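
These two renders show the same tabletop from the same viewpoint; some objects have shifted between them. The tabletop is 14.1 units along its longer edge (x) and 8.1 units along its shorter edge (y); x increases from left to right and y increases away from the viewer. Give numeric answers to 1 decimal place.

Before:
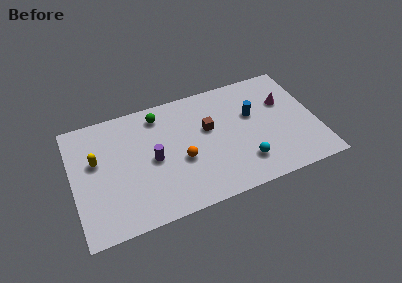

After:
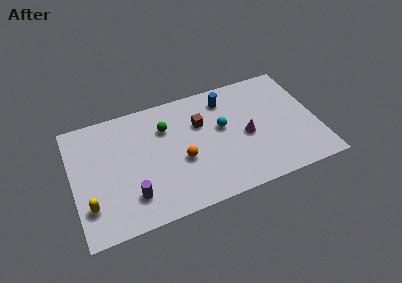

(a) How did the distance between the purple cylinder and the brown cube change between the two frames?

+2.1

The distance was about 3.4 in the first image and 5.5 in the second, so they moved 2.1 units further apart.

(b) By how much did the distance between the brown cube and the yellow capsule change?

+1.0

The distance was about 6.5 in the first image and 7.5 in the second, so they moved 1.0 units further apart.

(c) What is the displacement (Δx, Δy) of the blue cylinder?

(-1.4, 1.6)

The blue cylinder was at about (10.5, 5.0) and moved to about (9.1, 6.6).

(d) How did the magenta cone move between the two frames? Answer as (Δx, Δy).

(-2.4, -1.6)

From the two frames, the magenta cone sits at roughly (12.4, 5.3) before and (10.0, 3.7) after.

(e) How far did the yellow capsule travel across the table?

2.9

The yellow capsule was near (1.4, 4.9) before and (0.8, 2.1) after, so it travelled √(0.6² + 2.8²) ≈ 2.9 units.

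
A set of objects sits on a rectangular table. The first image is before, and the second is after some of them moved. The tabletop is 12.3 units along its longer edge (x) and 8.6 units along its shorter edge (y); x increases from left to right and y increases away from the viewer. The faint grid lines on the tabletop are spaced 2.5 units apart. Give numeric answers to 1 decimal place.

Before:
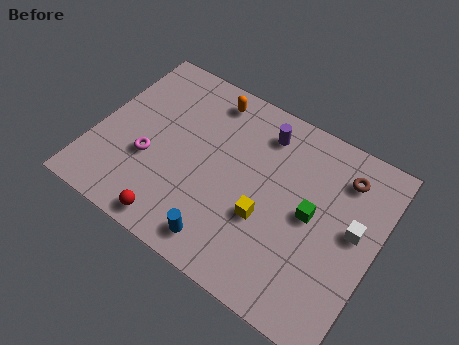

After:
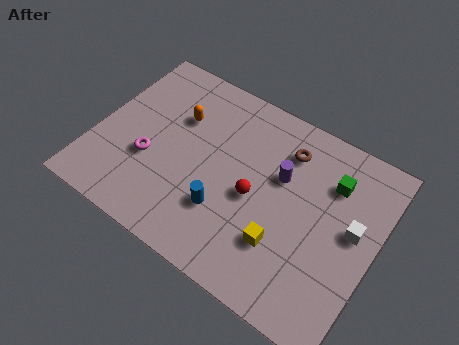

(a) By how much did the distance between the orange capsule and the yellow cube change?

+0.9

The distance was about 5.3 in the first image and 6.2 in the second, so they moved 0.9 units further apart.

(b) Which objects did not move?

the white cube and the magenta torus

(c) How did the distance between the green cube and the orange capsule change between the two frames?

+0.9

The distance was about 5.9 in the first image and 6.8 in the second, so they moved 0.9 units further apart.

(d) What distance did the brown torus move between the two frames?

2.5

The brown torus moved from about (10.5, 6.8) to (8.0, 6.7), a distance of √(2.5² + 0.1²) ≈ 2.5.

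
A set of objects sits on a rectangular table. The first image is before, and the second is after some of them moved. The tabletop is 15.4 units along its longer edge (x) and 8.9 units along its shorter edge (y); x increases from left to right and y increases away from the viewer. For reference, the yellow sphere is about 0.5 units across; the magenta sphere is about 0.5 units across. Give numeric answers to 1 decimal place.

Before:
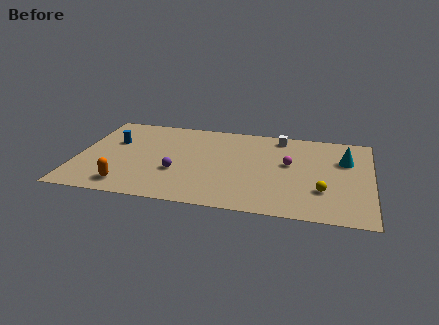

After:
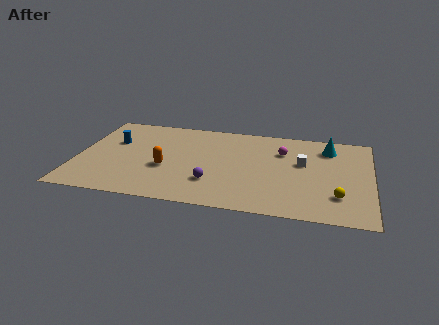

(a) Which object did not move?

the blue cylinder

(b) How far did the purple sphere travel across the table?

2.0

From (5.3, 3.2) to (7.2, 2.5), the purple sphere covered √(1.9² + 0.7²) ≈ 2.0 units.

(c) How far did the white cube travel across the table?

2.8

The white cube was near (10.5, 7.8) before and (11.8, 5.3) after, so it travelled √(1.3² + 2.5²) ≈ 2.8 units.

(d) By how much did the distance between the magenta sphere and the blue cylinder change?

-0.4

The distance was about 9.3 in the first image and 8.9 in the second, so they moved 0.4 units closer together.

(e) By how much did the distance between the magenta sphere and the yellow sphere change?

+2.0

The distance was about 3.0 in the first image and 5.0 in the second, so they moved 2.0 units further apart.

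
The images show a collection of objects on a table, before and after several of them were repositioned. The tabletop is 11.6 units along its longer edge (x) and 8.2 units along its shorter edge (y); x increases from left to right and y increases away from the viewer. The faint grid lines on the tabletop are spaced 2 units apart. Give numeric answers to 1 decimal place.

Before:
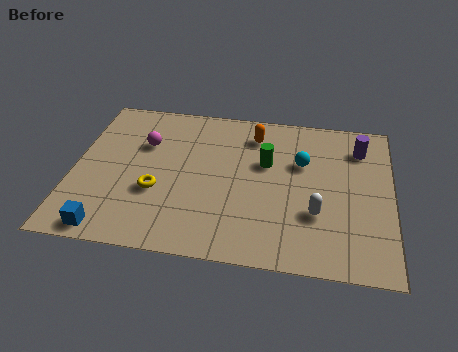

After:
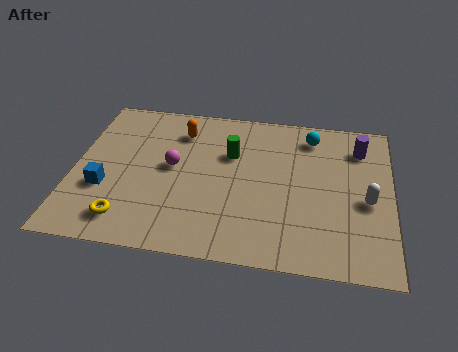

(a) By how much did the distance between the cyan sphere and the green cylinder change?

+1.9

Before: roughly 1.3 units apart; after: 3.2. That's 1.9 units further apart.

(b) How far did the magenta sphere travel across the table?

1.6

From (2.5, 5.5) to (3.6, 4.4), the magenta sphere covered √(1.1² + 1.1²) ≈ 1.6 units.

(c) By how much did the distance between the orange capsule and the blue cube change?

-3.3

Before: roughly 7.7 units apart; after: 4.4. That's 3.3 units closer together.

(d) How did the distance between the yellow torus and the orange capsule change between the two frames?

+0.3

They were about 5.0 units apart before and 5.3 after — 0.3 units further apart.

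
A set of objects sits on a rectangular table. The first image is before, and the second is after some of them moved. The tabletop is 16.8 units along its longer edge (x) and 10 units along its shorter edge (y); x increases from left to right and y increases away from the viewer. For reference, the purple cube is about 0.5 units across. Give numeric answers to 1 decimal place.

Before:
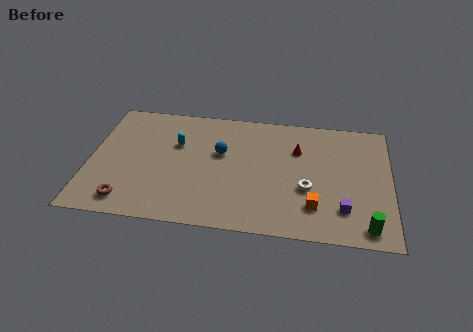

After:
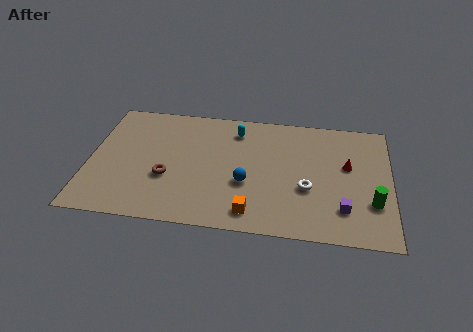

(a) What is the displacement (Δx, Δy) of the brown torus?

(2.1, 2.2)

The brown torus was at about (2.3, 1.5) and moved to about (4.4, 3.7).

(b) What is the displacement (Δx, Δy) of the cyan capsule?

(3.3, 1.6)

The cyan capsule was at about (4.8, 6.5) and moved to about (8.1, 8.1).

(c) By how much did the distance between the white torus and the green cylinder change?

-0.5

They were about 4.2 units apart before and 3.7 after — 0.5 units closer together.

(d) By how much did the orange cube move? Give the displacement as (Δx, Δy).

(-3.4, -0.9)

The orange cube started near (12.6, 2.4) and ended near (9.2, 1.5).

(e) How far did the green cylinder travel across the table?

1.9

The green cylinder was near (15.5, 1.2) before and (15.8, 3.1) after, so it travelled √(0.3² + 1.9²) ≈ 1.9 units.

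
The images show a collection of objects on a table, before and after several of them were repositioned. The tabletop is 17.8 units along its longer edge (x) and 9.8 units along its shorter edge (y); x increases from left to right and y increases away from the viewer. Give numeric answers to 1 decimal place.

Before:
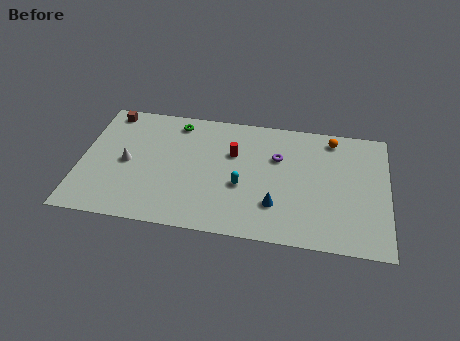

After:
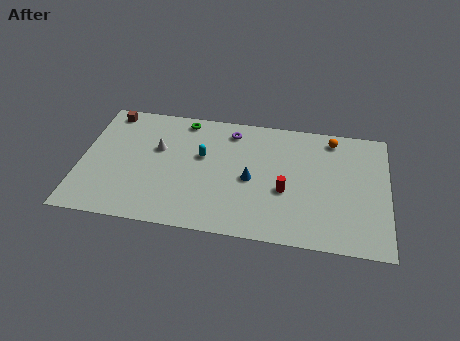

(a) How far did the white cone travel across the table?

2.2

The white cone moved from about (2.7, 4.7) to (4.4, 6.1), a distance of √(1.7² + 1.4²) ≈ 2.2.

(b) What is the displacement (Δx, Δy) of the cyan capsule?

(-2.4, 2.0)

The cyan capsule started near (9.4, 3.9) and ended near (7.0, 5.9).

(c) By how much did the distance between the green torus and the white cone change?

-1.6

They were about 4.6 units apart before and 3.0 after — 1.6 units closer together.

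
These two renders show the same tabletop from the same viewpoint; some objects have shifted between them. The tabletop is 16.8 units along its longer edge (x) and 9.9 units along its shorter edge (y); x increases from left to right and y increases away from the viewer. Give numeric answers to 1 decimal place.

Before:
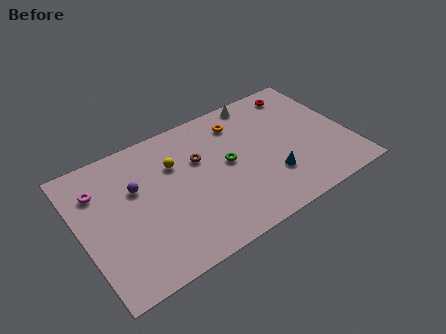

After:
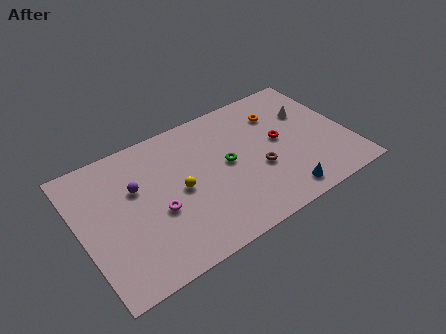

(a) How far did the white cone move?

3.7

The white cone moved from about (11.9, 9.0) to (14.7, 6.6), a distance of √(2.8² + 2.4²) ≈ 3.7.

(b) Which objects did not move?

the green torus and the purple sphere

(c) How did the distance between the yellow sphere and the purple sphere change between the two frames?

+0.4

They were about 2.5 units apart before and 2.9 after — 0.4 units further apart.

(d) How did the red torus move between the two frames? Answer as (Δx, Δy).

(-1.9, -3.2)

The red torus was at about (14.5, 8.5) and moved to about (12.6, 5.3).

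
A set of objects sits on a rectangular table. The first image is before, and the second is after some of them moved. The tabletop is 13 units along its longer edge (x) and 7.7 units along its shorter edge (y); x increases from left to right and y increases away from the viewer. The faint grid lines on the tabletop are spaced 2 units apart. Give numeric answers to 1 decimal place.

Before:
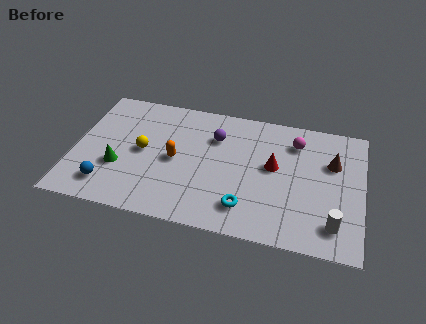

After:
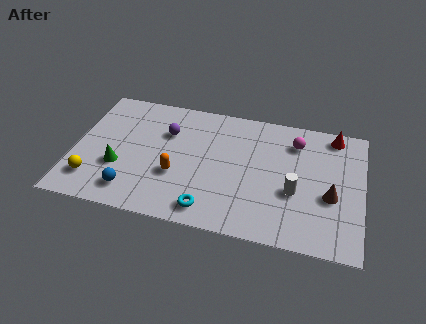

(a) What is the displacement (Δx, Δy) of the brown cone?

(0.0, -2.0)

The brown cone started near (11.6, 5.1) and ended near (11.6, 3.1).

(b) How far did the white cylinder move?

2.3

The white cylinder moved from about (11.8, 1.5) to (10.0, 3.0), a distance of √(1.8² + 1.5²) ≈ 2.3.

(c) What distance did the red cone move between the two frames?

3.6

From (9.0, 4.3) to (11.6, 6.8), the red cone covered √(2.6² + 2.5²) ≈ 3.6 units.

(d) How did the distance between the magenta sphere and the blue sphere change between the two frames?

-0.9

The distance was about 9.4 in the first image and 8.5 in the second, so they moved 0.9 units closer together.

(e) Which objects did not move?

the magenta sphere and the green cone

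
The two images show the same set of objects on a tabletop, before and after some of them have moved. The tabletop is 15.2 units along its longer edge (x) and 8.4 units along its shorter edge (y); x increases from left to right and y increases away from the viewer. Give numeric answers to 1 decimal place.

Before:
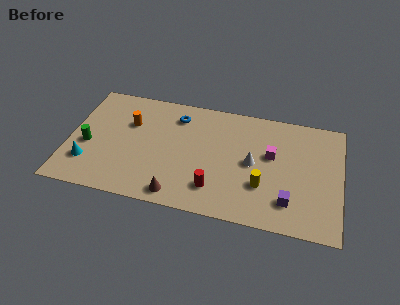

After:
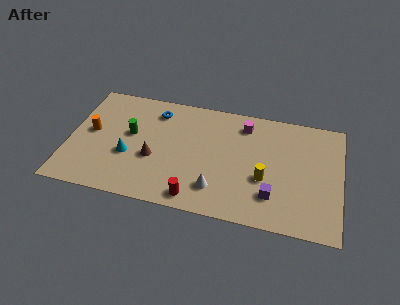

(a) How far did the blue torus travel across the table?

1.2

The blue torus was near (5.9, 6.7) before and (4.7, 6.8) after, so it travelled √(1.2² + 0.1²) ≈ 1.2 units.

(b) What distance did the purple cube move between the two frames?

0.9

The purple cube was near (12.4, 1.9) before and (11.5, 2.1) after, so it travelled √(0.9² + 0.2²) ≈ 0.9 units.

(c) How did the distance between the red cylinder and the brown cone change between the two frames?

+1.2

They were about 2.2 units apart before and 3.4 after — 1.2 units further apart.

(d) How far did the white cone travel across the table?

3.0

From (10.3, 4.2) to (8.4, 1.9), the white cone covered √(1.9² + 2.3²) ≈ 3.0 units.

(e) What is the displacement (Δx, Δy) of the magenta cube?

(-1.6, 1.9)

From the two frames, the magenta cube sits at roughly (11.3, 5.0) before and (9.7, 6.9) after.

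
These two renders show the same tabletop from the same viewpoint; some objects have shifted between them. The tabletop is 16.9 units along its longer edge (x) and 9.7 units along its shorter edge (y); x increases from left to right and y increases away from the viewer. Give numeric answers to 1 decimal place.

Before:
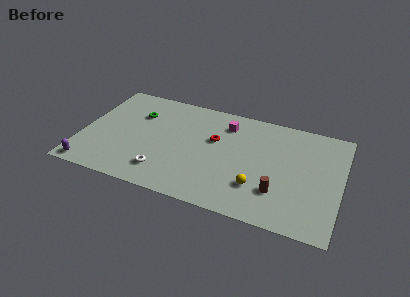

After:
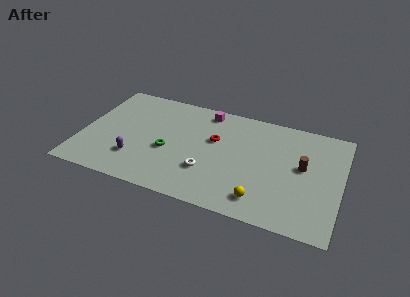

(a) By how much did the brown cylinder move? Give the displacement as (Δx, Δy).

(1.4, 2.7)

The brown cylinder was at about (13.0, 2.7) and moved to about (14.4, 5.4).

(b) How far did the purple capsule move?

3.3

The purple capsule was near (0.9, 0.9) before and (3.7, 2.6) after, so it travelled √(2.8² + 1.7²) ≈ 3.3 units.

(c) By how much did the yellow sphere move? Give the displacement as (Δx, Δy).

(0.3, -1.0)

The yellow sphere started near (11.7, 2.7) and ended near (12.0, 1.7).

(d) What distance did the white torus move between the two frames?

3.0

The white torus moved from about (5.6, 2.0) to (8.4, 3.0), a distance of √(2.8² + 1.0²) ≈ 3.0.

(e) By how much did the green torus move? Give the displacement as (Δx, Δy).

(2.3, -2.8)

The green torus was at about (3.4, 6.8) and moved to about (5.7, 4.0).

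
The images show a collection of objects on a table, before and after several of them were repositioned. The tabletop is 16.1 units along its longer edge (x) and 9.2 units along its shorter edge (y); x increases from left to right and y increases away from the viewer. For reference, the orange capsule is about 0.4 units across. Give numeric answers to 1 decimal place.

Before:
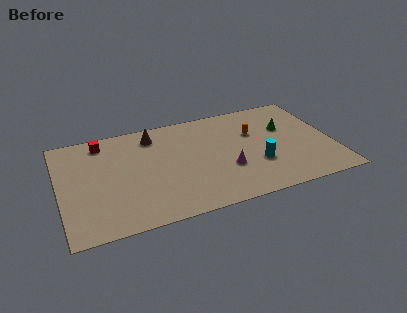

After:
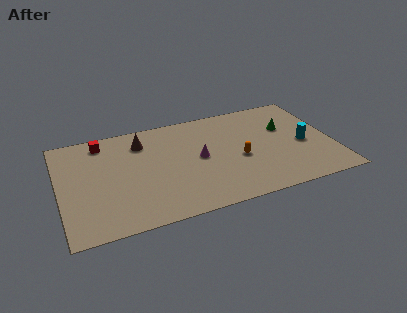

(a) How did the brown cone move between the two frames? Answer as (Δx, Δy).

(-0.7, -0.4)

From the two frames, the brown cone sits at roughly (5.7, 7.6) before and (5.0, 7.2) after.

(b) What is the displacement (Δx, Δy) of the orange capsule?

(-1.1, -2.1)

From the two frames, the orange capsule sits at roughly (11.6, 6.0) before and (10.5, 3.9) after.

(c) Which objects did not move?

the red cube and the green cone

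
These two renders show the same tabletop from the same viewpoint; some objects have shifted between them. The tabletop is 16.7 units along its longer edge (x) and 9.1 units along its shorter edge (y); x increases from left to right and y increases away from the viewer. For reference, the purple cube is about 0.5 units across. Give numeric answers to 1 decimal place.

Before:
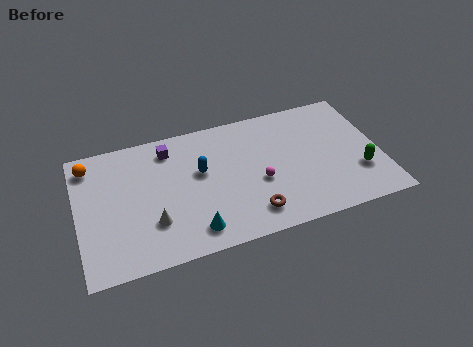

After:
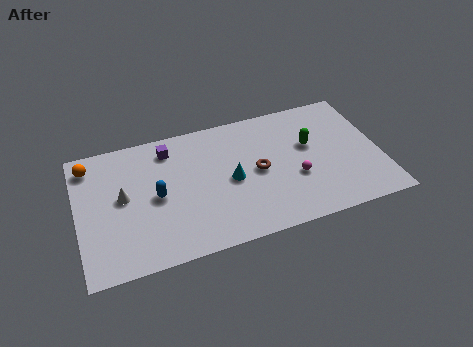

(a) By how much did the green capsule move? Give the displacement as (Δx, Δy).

(-2.5, 2.7)

From the two frames, the green capsule sits at roughly (15.4, 2.8) before and (12.9, 5.5) after.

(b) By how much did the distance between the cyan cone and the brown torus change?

-1.7

They were about 3.2 units apart before and 1.5 after — 1.7 units closer together.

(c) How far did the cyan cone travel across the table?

3.6

The cyan cone moved from about (6.1, 1.5) to (8.4, 4.3), a distance of √(2.3² + 2.8²) ≈ 3.6.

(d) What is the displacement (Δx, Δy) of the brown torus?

(0.6, 2.8)

From the two frames, the brown torus sits at roughly (9.3, 1.7) before and (9.9, 4.5) after.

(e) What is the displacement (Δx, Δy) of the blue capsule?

(-2.5, -1.0)

From the two frames, the blue capsule sits at roughly (6.8, 5.4) before and (4.3, 4.4) after.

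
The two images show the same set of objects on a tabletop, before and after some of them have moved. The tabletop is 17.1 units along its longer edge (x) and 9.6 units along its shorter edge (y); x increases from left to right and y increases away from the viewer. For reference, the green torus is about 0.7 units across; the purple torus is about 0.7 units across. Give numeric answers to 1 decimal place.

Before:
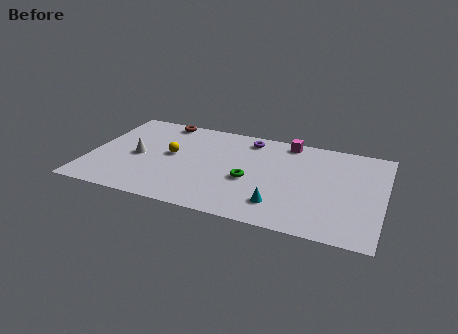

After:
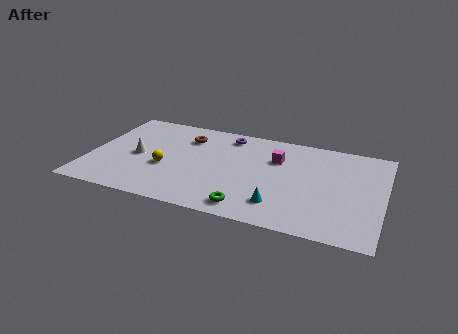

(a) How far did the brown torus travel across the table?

2.1

From (3.8, 8.7) to (5.4, 7.3), the brown torus covered √(1.6² + 1.4²) ≈ 2.1 units.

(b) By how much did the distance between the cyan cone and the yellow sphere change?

-0.3

They were about 7.3 units apart before and 7.0 after — 0.3 units closer together.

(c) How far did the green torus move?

2.7

The green torus was near (9.4, 4.0) before and (9.6, 1.3) after, so it travelled √(0.2² + 2.7²) ≈ 2.7 units.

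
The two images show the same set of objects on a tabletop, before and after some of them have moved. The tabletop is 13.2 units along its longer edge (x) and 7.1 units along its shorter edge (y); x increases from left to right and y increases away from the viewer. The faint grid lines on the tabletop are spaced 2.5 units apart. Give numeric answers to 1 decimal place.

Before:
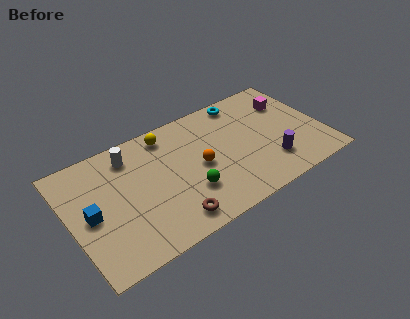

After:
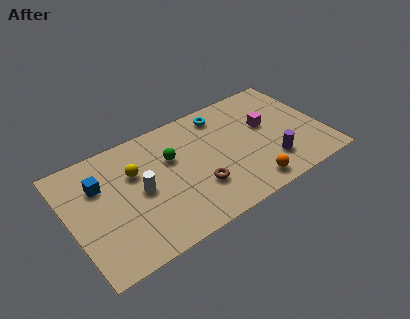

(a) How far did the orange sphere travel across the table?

3.3

The orange sphere moved from about (6.7, 3.4) to (8.9, 1.0), a distance of √(2.2² + 2.4²) ≈ 3.3.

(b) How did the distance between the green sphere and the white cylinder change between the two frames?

-2.3

Before: roughly 4.4 units apart; after: 2.1. That's 2.3 units closer together.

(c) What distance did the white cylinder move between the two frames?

2.3

The white cylinder was near (3.4, 5.8) before and (3.6, 3.5) after, so it travelled √(0.2² + 2.3²) ≈ 2.3 units.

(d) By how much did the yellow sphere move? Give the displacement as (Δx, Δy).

(-1.9, -1.4)

From the two frames, the yellow sphere sits at roughly (5.4, 6.1) before and (3.5, 4.7) after.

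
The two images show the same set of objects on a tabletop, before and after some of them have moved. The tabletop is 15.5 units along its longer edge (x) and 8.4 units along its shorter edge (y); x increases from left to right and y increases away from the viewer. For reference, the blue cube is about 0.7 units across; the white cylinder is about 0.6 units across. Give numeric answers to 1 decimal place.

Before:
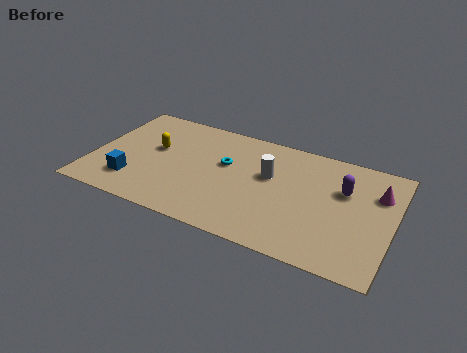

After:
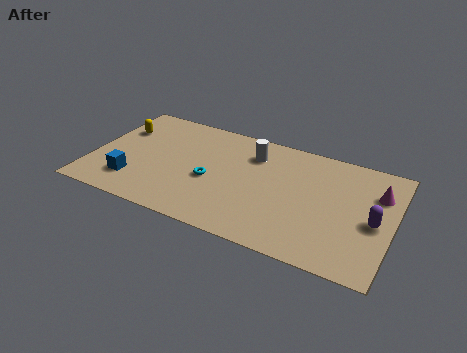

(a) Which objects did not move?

the blue cube and the magenta cone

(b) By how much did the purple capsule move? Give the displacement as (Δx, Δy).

(1.7, -1.7)

The purple capsule started near (12.9, 5.5) and ended near (14.6, 3.8).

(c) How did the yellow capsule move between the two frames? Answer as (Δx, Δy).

(-2.0, 0.9)

The yellow capsule was at about (3.1, 4.9) and moved to about (1.1, 5.8).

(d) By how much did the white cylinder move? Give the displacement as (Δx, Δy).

(-1.0, 1.3)

The white cylinder started near (9.1, 5.1) and ended near (8.1, 6.4).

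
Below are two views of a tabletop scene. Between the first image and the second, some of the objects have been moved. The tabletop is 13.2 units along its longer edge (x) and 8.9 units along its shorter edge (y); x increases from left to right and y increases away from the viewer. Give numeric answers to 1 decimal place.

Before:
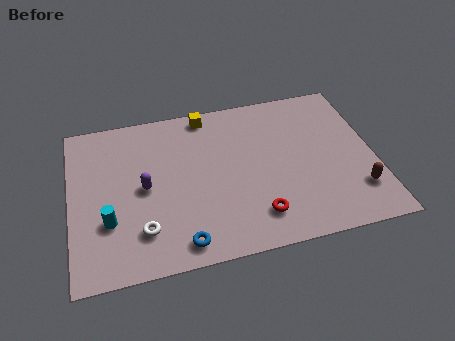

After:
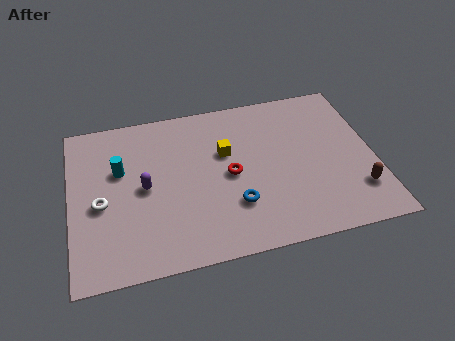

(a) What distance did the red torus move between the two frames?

2.7

From (7.9, 1.8) to (6.9, 4.3), the red torus covered √(1.0² + 2.5²) ≈ 2.7 units.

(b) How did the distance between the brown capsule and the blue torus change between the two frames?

-2.5

Before: roughly 7.8 units apart; after: 5.3. That's 2.5 units closer together.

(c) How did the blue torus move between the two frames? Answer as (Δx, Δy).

(2.4, 1.5)

The blue torus started near (4.6, 1.1) and ended near (7.0, 2.6).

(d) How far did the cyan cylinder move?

2.8

The cyan cylinder was near (1.6, 2.9) before and (2.2, 5.6) after, so it travelled √(0.6² + 2.7²) ≈ 2.8 units.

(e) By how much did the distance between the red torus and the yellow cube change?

-5.2

Before: roughly 6.5 units apart; after: 1.3. That's 5.2 units closer together.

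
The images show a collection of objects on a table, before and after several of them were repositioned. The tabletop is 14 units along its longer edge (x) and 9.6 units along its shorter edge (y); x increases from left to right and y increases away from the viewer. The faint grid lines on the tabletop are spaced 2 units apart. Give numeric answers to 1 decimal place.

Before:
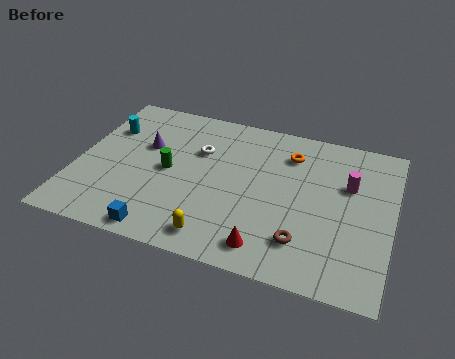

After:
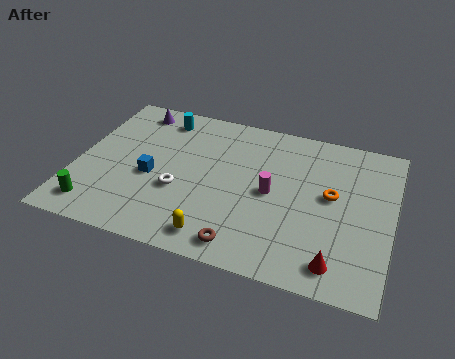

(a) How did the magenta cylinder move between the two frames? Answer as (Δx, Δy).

(-3.3, -1.5)

The magenta cylinder was at about (12.0, 6.2) and moved to about (8.7, 4.7).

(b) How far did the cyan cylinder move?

2.7

The cyan cylinder moved from about (1.1, 6.7) to (3.4, 8.1), a distance of √(2.3² + 1.4²) ≈ 2.7.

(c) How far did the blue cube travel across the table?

3.3

The blue cube was near (4.2, 0.9) before and (3.4, 4.1) after, so it travelled √(0.8² + 3.2²) ≈ 3.3 units.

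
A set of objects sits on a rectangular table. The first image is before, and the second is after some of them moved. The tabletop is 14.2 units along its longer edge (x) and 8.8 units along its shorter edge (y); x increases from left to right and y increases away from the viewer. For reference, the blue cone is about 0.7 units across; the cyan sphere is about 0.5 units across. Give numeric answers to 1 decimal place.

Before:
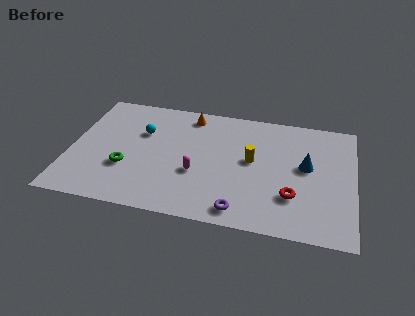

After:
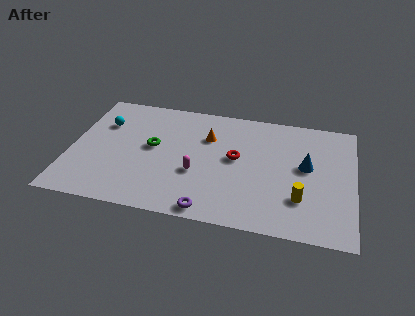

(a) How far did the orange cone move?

1.8

The orange cone moved from about (5.8, 7.6) to (6.8, 6.1), a distance of √(1.0² + 1.5²) ≈ 1.8.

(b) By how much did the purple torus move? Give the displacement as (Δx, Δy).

(-1.5, -0.3)

The purple torus was at about (8.7, 1.1) and moved to about (7.2, 0.8).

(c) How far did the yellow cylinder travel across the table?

3.4

From (9.1, 4.8) to (11.6, 2.5), the yellow cylinder covered √(2.5² + 2.3²) ≈ 3.4 units.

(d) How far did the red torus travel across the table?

3.6

The red torus moved from about (11.2, 2.6) to (8.3, 4.8), a distance of √(2.9² + 2.2²) ≈ 3.6.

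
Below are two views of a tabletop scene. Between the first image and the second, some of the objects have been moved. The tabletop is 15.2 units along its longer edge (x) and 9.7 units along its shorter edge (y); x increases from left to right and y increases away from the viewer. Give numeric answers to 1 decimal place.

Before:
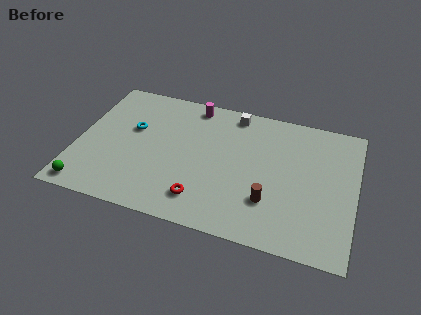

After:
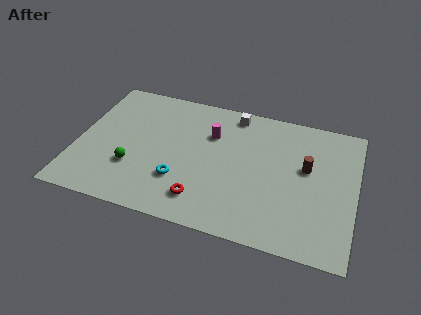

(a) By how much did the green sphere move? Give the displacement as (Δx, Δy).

(2.3, 2.1)

The green sphere was at about (0.9, 1.0) and moved to about (3.2, 3.1).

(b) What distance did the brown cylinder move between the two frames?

3.4

From (10.7, 2.8) to (12.5, 5.7), the brown cylinder covered √(1.8² + 2.9²) ≈ 3.4 units.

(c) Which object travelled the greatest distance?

the cyan torus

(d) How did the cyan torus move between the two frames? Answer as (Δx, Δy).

(2.9, -3.0)

The cyan torus was at about (2.9, 5.9) and moved to about (5.8, 2.9).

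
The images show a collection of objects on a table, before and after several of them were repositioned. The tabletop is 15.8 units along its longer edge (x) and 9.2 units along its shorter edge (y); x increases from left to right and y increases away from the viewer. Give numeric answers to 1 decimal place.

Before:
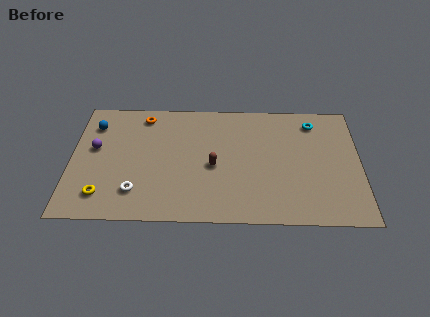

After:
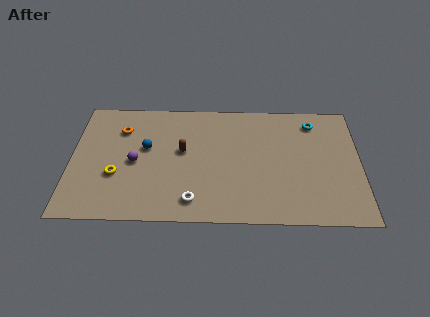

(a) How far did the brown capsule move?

2.0

The brown capsule was near (7.8, 4.1) before and (6.1, 5.2) after, so it travelled √(1.7² + 1.1²) ≈ 2.0 units.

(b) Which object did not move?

the cyan torus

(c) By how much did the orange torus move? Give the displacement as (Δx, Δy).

(-1.2, -1.1)

The orange torus was at about (3.9, 7.9) and moved to about (2.7, 6.8).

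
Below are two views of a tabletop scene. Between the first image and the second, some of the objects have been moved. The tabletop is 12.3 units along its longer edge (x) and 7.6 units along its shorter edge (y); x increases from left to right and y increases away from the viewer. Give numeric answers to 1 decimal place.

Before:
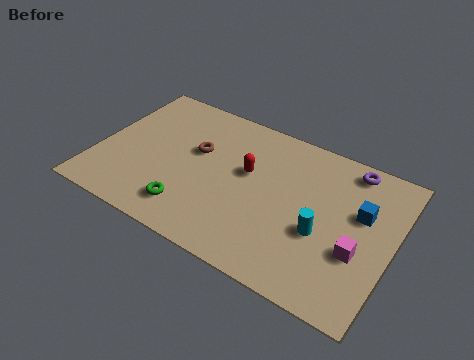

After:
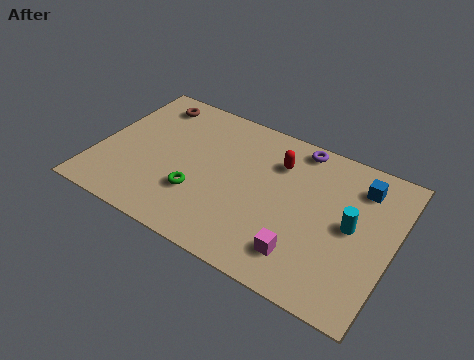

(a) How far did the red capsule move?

1.6

The red capsule was near (6.2, 4.5) before and (7.3, 5.6) after, so it travelled √(1.1² + 1.1²) ≈ 1.6 units.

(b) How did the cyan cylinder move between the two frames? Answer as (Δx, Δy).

(1.1, 0.9)

The cyan cylinder was at about (9.5, 3.0) and moved to about (10.6, 3.9).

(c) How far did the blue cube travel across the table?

1.3

From (10.9, 4.7) to (10.7, 6.0), the blue cube covered √(0.2² + 1.3²) ≈ 1.3 units.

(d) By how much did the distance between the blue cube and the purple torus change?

+0.7

Before: roughly 2.1 units apart; after: 2.8. That's 0.7 units further apart.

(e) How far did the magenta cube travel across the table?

2.4

The magenta cube was near (11.0, 2.8) before and (8.9, 1.6) after, so it travelled √(2.1² + 1.2²) ≈ 2.4 units.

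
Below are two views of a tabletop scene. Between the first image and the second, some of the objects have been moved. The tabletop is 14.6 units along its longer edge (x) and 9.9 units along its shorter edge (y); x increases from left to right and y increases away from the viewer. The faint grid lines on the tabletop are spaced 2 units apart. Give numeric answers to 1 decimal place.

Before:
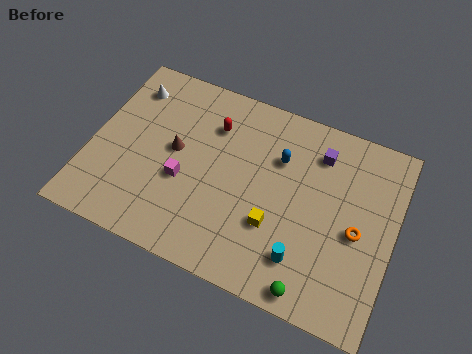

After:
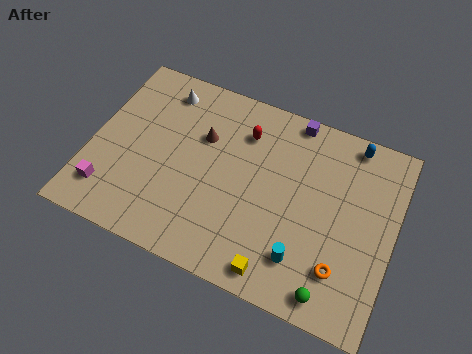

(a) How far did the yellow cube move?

2.2

From (9.1, 3.3) to (9.5, 1.1), the yellow cube covered √(0.4² + 2.2²) ≈ 2.2 units.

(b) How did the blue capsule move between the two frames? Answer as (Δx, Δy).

(3.3, 2.1)

From the two frames, the blue capsule sits at roughly (8.9, 6.8) before and (12.2, 8.9) after.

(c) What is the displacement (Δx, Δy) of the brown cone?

(1.2, 1.2)

From the two frames, the brown cone sits at roughly (4.0, 5.3) before and (5.2, 6.5) after.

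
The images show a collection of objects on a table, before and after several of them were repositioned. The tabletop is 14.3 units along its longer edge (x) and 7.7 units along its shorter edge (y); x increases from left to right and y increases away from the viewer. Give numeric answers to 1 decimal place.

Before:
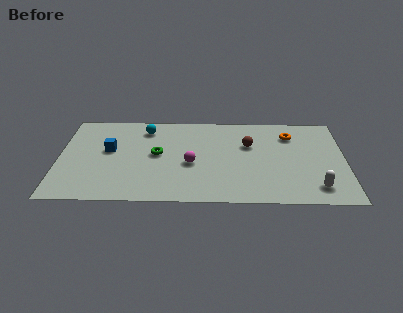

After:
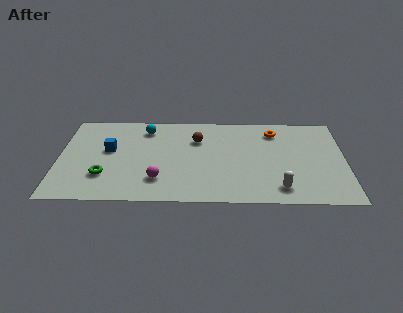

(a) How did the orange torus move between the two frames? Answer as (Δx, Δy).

(-0.8, 0.3)

The orange torus started near (11.6, 5.9) and ended near (10.8, 6.2).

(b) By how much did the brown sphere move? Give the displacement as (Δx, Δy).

(-2.6, 0.4)

The brown sphere started near (9.5, 5.0) and ended near (6.9, 5.4).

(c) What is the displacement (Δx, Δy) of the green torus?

(-2.6, -1.9)

The green torus was at about (4.9, 4.1) and moved to about (2.3, 2.2).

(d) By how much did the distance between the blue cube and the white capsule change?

-1.7

The distance was about 10.7 in the first image and 9.0 in the second, so they moved 1.7 units closer together.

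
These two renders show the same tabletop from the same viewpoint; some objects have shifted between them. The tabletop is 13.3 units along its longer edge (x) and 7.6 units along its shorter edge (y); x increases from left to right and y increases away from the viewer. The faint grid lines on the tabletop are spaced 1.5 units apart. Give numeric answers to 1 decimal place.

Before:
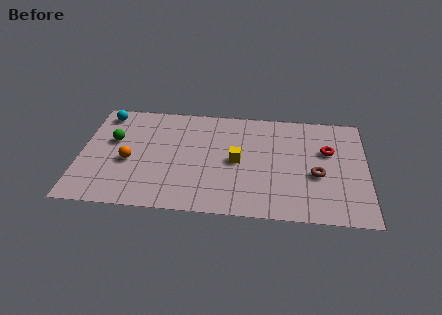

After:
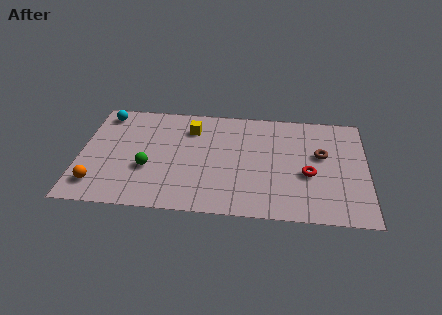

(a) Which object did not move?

the cyan sphere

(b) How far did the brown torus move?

1.4

From (11.0, 3.1) to (11.2, 4.5), the brown torus covered √(0.2² + 1.4²) ≈ 1.4 units.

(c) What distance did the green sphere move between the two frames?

2.5

From (1.5, 4.6) to (3.2, 2.8), the green sphere covered √(1.7² + 1.8²) ≈ 2.5 units.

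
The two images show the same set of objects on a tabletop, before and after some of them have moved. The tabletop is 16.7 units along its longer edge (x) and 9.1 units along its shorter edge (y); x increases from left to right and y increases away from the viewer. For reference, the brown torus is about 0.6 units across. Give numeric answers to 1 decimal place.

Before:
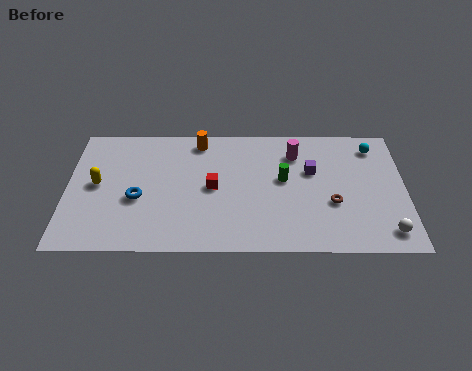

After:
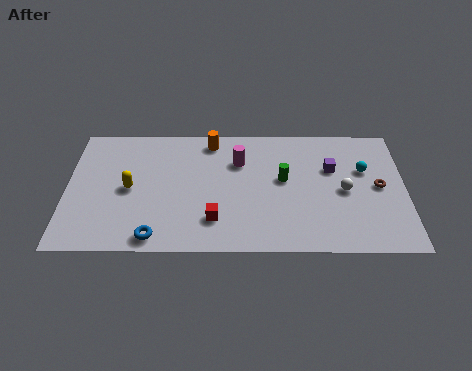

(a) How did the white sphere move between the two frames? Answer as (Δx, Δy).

(-2.0, 2.9)

The white sphere was at about (15.7, 1.4) and moved to about (13.7, 4.3).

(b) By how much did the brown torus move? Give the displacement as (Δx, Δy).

(2.3, 1.2)

From the two frames, the brown torus sits at roughly (13.1, 3.4) before and (15.4, 4.6) after.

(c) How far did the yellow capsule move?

1.6

From (1.5, 4.7) to (3.1, 4.4), the yellow capsule covered √(1.6² + 0.3²) ≈ 1.6 units.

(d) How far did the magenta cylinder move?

2.9

From (11.3, 7.0) to (8.5, 6.4), the magenta cylinder covered √(2.8² + 0.6²) ≈ 2.9 units.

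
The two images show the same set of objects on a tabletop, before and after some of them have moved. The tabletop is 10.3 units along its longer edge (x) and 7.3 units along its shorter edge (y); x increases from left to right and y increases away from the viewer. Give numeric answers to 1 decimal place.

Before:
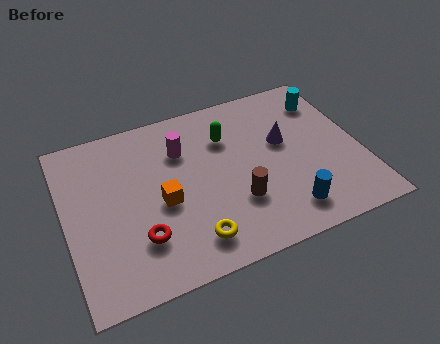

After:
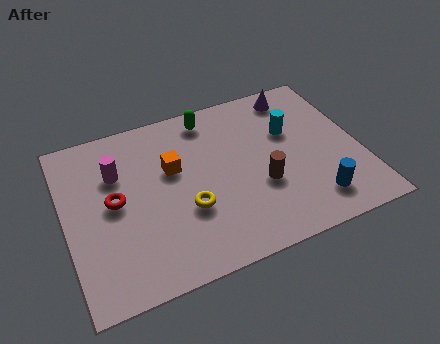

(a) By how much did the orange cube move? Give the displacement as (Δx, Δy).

(0.5, 1.3)

The orange cube was at about (3.3, 3.2) and moved to about (3.8, 4.5).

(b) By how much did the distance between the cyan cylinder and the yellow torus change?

-2.5

The distance was about 6.9 in the first image and 4.4 in the second, so they moved 2.5 units closer together.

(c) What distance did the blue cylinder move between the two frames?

1.0

The blue cylinder was near (7.4, 1.3) before and (8.4, 1.4) after, so it travelled √(1.0² + 0.1²) ≈ 1.0 units.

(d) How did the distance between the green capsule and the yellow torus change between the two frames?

-0.4

They were about 4.3 units apart before and 3.9 after — 0.4 units closer together.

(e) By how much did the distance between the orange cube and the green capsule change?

-0.9

Before: roughly 3.2 units apart; after: 2.3. That's 0.9 units closer together.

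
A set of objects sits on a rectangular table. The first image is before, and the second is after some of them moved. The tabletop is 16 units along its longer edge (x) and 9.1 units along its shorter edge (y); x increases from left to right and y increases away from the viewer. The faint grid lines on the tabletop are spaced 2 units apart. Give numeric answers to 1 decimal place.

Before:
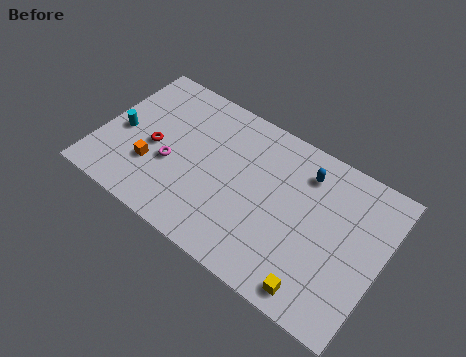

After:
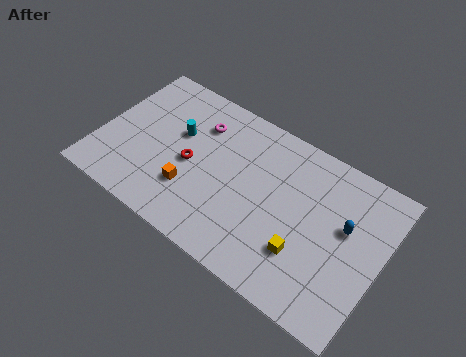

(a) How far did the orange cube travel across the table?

2.3

The orange cube moved from about (3.2, 2.9) to (5.5, 2.7), a distance of √(2.3² + 0.2²) ≈ 2.3.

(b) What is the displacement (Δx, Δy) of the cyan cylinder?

(3.0, 1.5)

From the two frames, the cyan cylinder sits at roughly (1.2, 4.1) before and (4.2, 5.6) after.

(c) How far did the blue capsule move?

3.2

From (11.3, 7.2) to (13.9, 5.4), the blue capsule covered √(2.6² + 1.8²) ≈ 3.2 units.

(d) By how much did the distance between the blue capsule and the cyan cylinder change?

-0.9

Before: roughly 10.6 units apart; after: 9.7. That's 0.9 units closer together.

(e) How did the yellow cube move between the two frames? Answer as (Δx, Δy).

(-1.0, 1.6)

The yellow cube started near (13.0, 1.1) and ended near (12.0, 2.7).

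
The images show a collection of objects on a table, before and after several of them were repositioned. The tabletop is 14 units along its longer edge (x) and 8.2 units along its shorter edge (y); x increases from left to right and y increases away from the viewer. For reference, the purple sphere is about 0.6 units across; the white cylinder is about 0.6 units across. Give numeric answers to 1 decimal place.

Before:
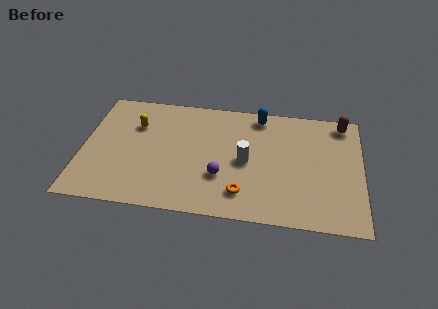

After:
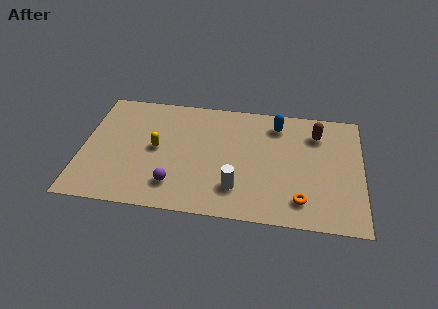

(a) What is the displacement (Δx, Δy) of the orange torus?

(2.9, -0.1)

From the two frames, the orange torus sits at roughly (8.1, 1.7) before and (11.0, 1.6) after.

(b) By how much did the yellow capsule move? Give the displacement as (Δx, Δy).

(1.1, -1.5)

From the two frames, the yellow capsule sits at roughly (2.6, 5.7) before and (3.7, 4.2) after.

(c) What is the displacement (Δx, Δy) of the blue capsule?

(0.9, -0.5)

The blue capsule was at about (8.8, 7.2) and moved to about (9.7, 6.7).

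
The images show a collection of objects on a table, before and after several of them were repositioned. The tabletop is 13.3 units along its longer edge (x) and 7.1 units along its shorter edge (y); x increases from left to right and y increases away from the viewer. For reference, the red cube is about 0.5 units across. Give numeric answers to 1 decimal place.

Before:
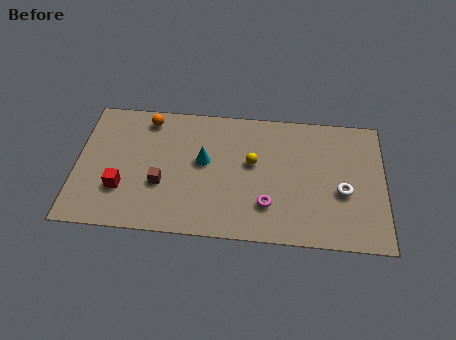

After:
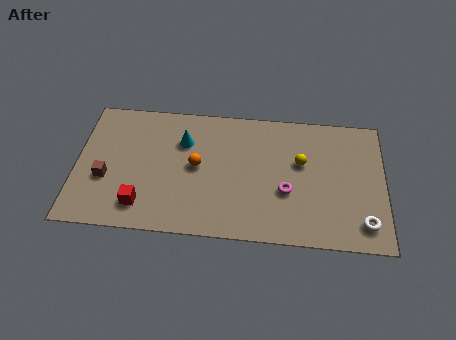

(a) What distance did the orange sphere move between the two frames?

3.3

From (3.0, 6.1) to (5.2, 3.7), the orange sphere covered √(2.2² + 2.4²) ≈ 3.3 units.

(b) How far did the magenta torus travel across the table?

1.1

The magenta torus moved from about (8.3, 1.9) to (9.1, 2.7), a distance of √(0.8² + 0.8²) ≈ 1.1.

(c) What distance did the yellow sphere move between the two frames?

2.1

The yellow sphere was near (7.6, 4.1) before and (9.7, 4.3) after, so it travelled √(2.1² + 0.2²) ≈ 2.1 units.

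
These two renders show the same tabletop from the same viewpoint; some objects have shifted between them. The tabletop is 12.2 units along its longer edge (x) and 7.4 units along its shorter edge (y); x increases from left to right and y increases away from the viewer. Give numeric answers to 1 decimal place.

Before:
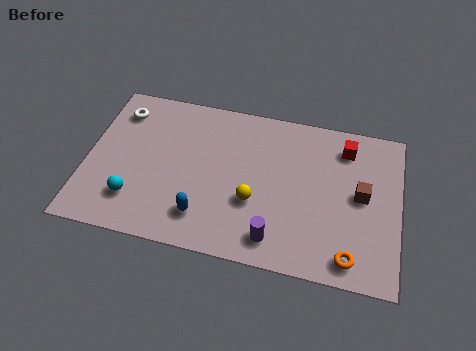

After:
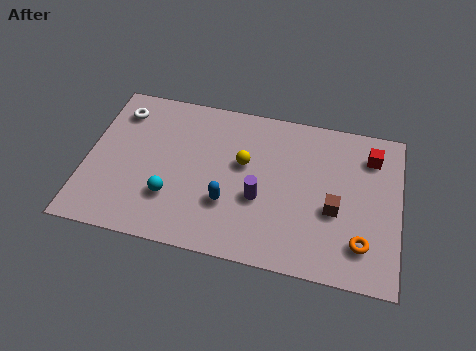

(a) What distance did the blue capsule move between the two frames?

1.2

The blue capsule moved from about (4.7, 1.6) to (5.6, 2.4), a distance of √(0.9² + 0.8²) ≈ 1.2.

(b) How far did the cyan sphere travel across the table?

1.5

The cyan sphere moved from about (2.0, 1.8) to (3.4, 2.2), a distance of √(1.4² + 0.4²) ≈ 1.5.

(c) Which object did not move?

the white torus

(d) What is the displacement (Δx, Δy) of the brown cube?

(-1.0, -0.9)

The brown cube started near (10.7, 3.9) and ended near (9.7, 3.0).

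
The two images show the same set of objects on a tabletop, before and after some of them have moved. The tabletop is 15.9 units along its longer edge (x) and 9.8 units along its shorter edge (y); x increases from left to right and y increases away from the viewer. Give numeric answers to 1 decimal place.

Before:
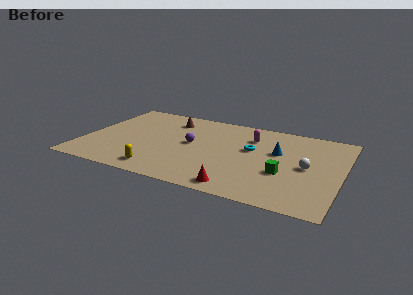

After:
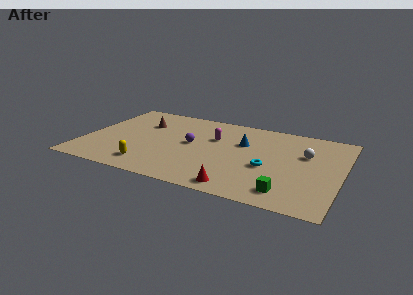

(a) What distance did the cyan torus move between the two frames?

2.2

The cyan torus was near (10.3, 5.8) before and (11.5, 4.0) after, so it travelled √(1.2² + 1.8²) ≈ 2.2 units.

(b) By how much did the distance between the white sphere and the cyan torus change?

-0.5

Before: roughly 3.6 units apart; after: 3.1. That's 0.5 units closer together.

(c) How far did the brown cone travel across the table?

1.9

From (4.9, 7.8) to (3.3, 6.8), the brown cone covered √(1.6² + 1.0²) ≈ 1.9 units.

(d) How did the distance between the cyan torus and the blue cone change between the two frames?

+1.4

Before: roughly 1.6 units apart; after: 3.0. That's 1.4 units further apart.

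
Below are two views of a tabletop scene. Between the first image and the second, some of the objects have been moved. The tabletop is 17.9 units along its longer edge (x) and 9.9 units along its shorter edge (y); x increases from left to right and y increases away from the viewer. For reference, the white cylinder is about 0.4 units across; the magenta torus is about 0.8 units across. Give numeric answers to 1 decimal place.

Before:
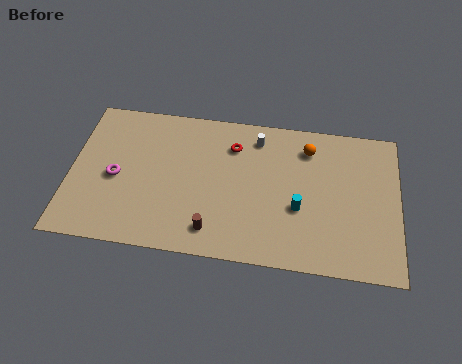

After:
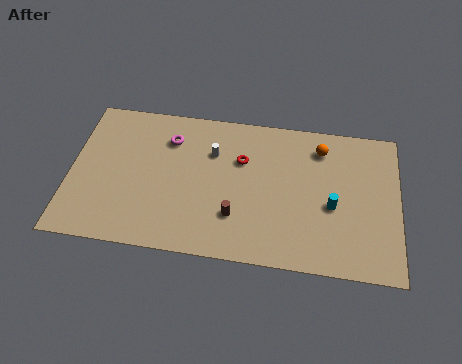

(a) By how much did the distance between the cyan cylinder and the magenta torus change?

-0.4

They were about 10.0 units apart before and 9.6 after — 0.4 units closer together.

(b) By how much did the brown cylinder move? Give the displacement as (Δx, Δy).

(1.2, 1.1)

The brown cylinder started near (7.9, 1.7) and ended near (9.1, 2.8).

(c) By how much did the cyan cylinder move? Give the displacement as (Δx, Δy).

(1.8, 0.4)

The cyan cylinder started near (12.5, 3.8) and ended near (14.3, 4.2).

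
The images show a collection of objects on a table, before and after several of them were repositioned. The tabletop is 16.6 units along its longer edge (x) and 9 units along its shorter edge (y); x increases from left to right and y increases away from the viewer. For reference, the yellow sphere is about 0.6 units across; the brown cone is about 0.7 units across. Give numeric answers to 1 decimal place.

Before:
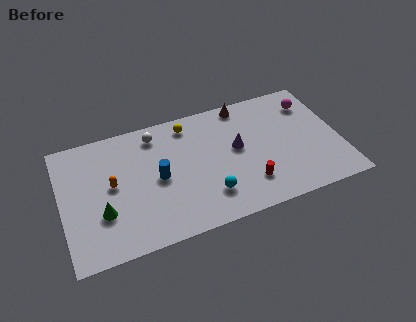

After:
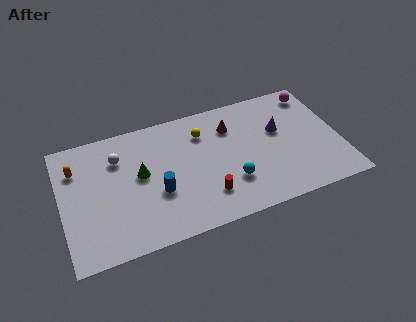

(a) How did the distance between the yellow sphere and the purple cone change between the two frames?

+0.9

Before: roughly 3.8 units apart; after: 4.7. That's 0.9 units further apart.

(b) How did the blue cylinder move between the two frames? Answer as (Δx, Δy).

(-0.1, -1.0)

The blue cylinder was at about (5.7, 4.4) and moved to about (5.6, 3.4).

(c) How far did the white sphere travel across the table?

2.5

From (5.8, 7.6) to (3.5, 6.6), the white sphere covered √(2.3² + 1.0²) ≈ 2.5 units.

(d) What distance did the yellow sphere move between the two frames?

1.2

The yellow sphere moved from about (7.8, 7.7) to (8.6, 6.8), a distance of √(0.8² + 0.9²) ≈ 1.2.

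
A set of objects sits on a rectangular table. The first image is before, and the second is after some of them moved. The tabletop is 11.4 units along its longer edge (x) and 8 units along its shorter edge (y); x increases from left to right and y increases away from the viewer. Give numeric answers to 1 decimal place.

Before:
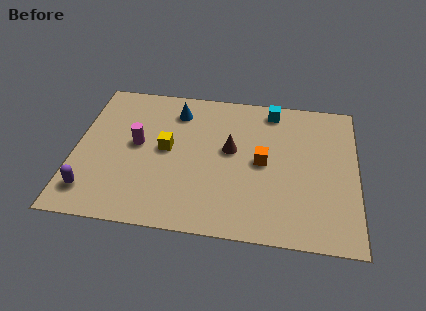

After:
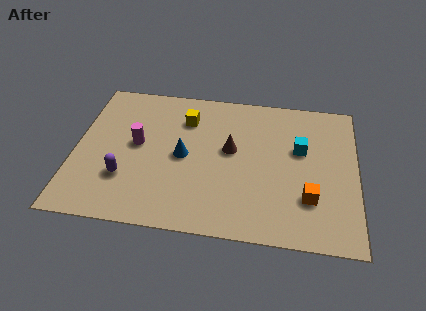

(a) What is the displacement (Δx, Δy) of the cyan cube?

(1.2, -2.1)

The cyan cube started near (7.9, 7.0) and ended near (9.1, 4.9).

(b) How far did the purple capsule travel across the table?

1.6

The purple capsule moved from about (0.8, 1.5) to (2.1, 2.4), a distance of √(1.3² + 0.9²) ≈ 1.6.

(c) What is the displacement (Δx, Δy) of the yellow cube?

(0.7, 1.8)

The yellow cube was at about (3.7, 4.2) and moved to about (4.4, 6.0).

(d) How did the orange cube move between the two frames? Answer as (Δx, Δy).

(1.9, -1.7)

The orange cube was at about (7.6, 4.0) and moved to about (9.5, 2.3).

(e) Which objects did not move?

the magenta cylinder and the brown cone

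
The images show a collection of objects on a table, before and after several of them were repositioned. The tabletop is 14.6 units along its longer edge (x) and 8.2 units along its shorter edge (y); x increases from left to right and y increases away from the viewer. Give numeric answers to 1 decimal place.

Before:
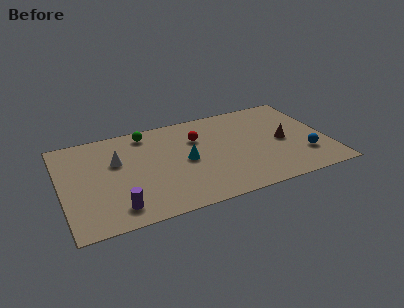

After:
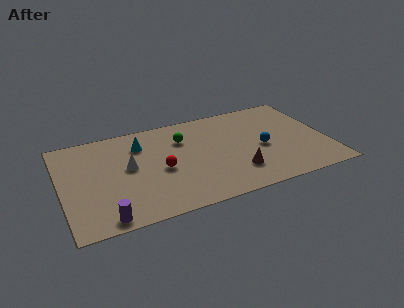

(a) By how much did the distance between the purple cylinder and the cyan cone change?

+1.1

They were about 4.8 units apart before and 5.9 after — 1.1 units further apart.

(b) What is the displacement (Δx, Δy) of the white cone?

(0.6, -0.7)

The white cone started near (3.1, 5.2) and ended near (3.7, 4.5).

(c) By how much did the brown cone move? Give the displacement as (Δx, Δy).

(-2.8, -1.8)

The brown cone was at about (12.2, 3.9) and moved to about (9.4, 2.1).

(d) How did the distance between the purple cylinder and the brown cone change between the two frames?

-2.3

The distance was about 9.7 in the first image and 7.4 in the second, so they moved 2.3 units closer together.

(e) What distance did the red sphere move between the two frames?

3.0

The red sphere was near (7.6, 5.7) before and (5.4, 3.7) after, so it travelled √(2.2² + 2.0²) ≈ 3.0 units.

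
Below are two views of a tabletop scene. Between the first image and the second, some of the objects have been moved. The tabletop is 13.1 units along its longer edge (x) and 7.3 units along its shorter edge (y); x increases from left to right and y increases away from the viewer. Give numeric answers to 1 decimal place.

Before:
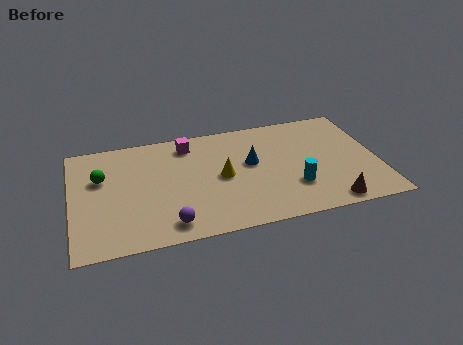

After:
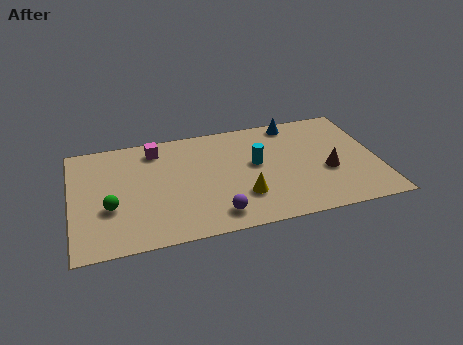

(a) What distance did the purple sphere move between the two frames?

2.0

The purple sphere moved from about (4.0, 1.1) to (6.0, 1.2), a distance of √(2.0² + 0.1²) ≈ 2.0.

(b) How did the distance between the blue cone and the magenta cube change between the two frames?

+2.8

They were about 3.2 units apart before and 6.0 after — 2.8 units further apart.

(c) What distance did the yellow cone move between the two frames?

1.7

From (6.4, 3.6) to (7.2, 2.1), the yellow cone covered √(0.8² + 1.5²) ≈ 1.7 units.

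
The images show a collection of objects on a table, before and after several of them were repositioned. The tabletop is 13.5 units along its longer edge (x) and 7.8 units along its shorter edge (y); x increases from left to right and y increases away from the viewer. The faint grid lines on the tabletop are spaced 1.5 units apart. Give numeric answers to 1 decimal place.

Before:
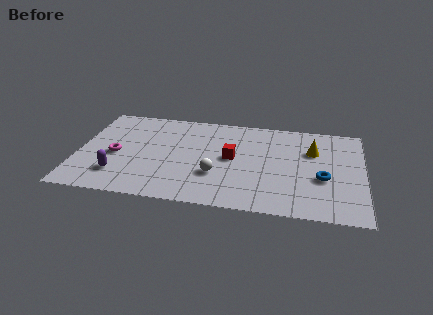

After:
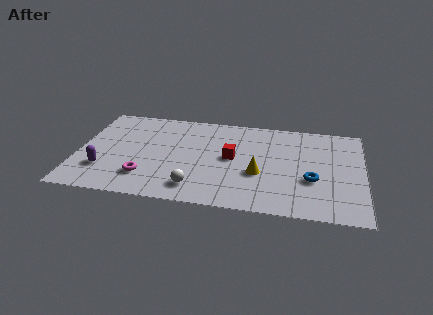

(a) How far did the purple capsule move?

0.8

From (2.0, 1.9) to (1.3, 2.2), the purple capsule covered √(0.7² + 0.3²) ≈ 0.8 units.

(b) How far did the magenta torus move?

2.2

The magenta torus moved from about (1.8, 3.5) to (3.3, 1.9), a distance of √(1.5² + 1.6²) ≈ 2.2.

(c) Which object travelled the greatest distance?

the yellow cone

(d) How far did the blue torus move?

0.5

The blue torus moved from about (11.6, 3.1) to (11.1, 2.9), a distance of √(0.5² + 0.2²) ≈ 0.5.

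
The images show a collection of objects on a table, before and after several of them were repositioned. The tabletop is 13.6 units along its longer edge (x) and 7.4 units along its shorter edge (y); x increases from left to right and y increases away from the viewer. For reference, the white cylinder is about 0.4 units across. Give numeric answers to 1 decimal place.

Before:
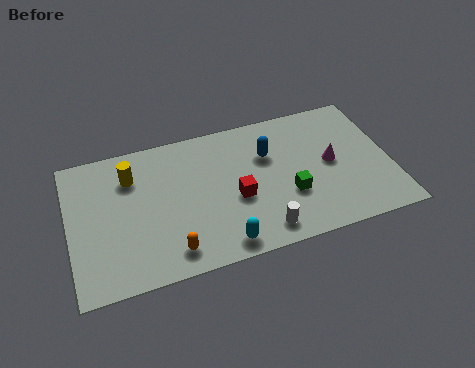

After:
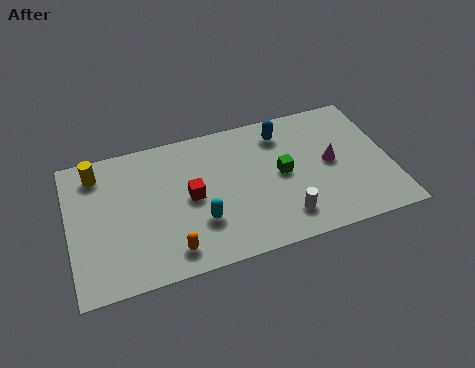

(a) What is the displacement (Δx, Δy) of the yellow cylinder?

(-1.4, 0.6)

The yellow cylinder was at about (2.7, 5.5) and moved to about (1.3, 6.1).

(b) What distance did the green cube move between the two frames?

1.2

From (9.2, 2.6) to (9.0, 3.8), the green cube covered √(0.2² + 1.2²) ≈ 1.2 units.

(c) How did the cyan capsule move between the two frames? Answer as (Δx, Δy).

(-0.8, 1.4)

From the two frames, the cyan capsule sits at roughly (6.2, 0.9) before and (5.4, 2.3) after.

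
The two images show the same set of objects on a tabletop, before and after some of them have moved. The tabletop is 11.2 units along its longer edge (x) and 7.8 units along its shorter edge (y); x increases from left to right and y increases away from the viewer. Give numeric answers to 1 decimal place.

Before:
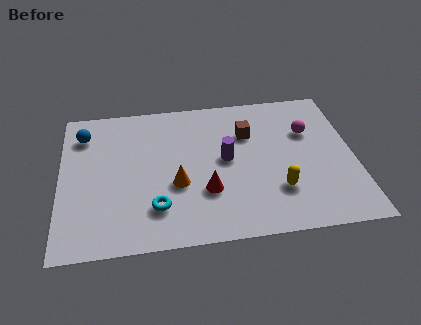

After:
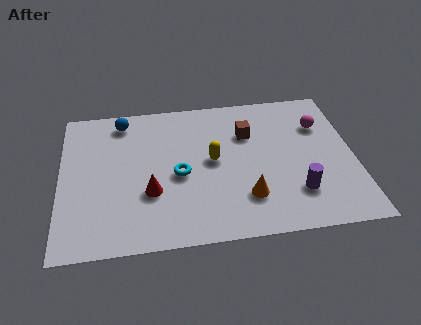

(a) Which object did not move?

the brown cube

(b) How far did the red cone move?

2.1

The red cone moved from about (5.5, 2.5) to (3.4, 2.7), a distance of √(2.1² + 0.2²) ≈ 2.1.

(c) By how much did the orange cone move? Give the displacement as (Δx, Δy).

(2.6, -1.0)

The orange cone started near (4.4, 3.0) and ended near (7.0, 2.0).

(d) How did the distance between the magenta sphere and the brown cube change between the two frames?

+0.5

The distance was about 2.3 in the first image and 2.8 in the second, so they moved 0.5 units further apart.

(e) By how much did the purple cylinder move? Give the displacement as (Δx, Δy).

(2.6, -2.1)

From the two frames, the purple cylinder sits at roughly (6.3, 4.1) before and (8.9, 2.0) after.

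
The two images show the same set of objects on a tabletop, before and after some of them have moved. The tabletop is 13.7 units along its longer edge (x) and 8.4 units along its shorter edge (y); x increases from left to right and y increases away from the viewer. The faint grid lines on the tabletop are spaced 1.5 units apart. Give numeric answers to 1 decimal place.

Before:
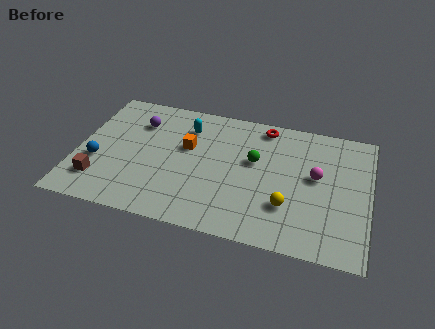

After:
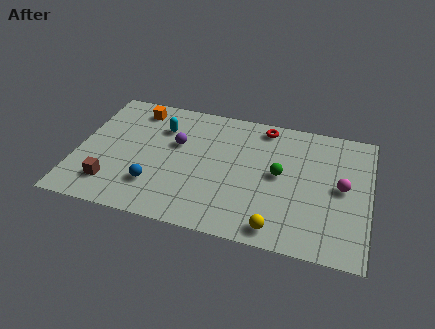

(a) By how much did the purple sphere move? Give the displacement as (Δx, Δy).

(1.9, -1.0)

The purple sphere started near (2.7, 6.2) and ended near (4.6, 5.2).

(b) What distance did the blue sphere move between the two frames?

2.9

The blue sphere moved from about (1.0, 3.1) to (3.8, 2.2), a distance of √(2.8² + 0.9²) ≈ 2.9.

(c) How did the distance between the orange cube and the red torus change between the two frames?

+1.9

They were about 4.2 units apart before and 6.1 after — 1.9 units further apart.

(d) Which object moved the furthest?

the orange cube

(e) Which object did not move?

the red torus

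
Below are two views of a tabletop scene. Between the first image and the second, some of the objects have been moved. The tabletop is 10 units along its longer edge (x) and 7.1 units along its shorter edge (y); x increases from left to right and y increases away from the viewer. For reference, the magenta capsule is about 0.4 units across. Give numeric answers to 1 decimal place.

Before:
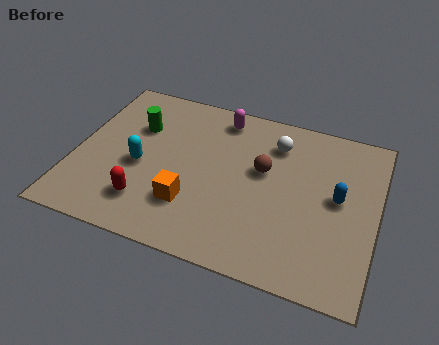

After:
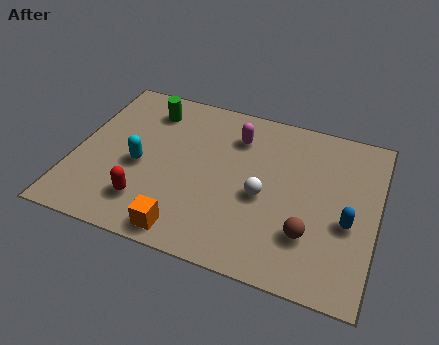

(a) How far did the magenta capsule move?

0.9

From (4.6, 6.1) to (5.2, 5.4), the magenta capsule covered √(0.6² + 0.7²) ≈ 0.9 units.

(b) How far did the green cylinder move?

0.9

From (1.9, 4.8) to (2.2, 5.7), the green cylinder covered √(0.3² + 0.9²) ≈ 0.9 units.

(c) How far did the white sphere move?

2.4

From (6.5, 5.5) to (6.3, 3.1), the white sphere covered √(0.2² + 2.4²) ≈ 2.4 units.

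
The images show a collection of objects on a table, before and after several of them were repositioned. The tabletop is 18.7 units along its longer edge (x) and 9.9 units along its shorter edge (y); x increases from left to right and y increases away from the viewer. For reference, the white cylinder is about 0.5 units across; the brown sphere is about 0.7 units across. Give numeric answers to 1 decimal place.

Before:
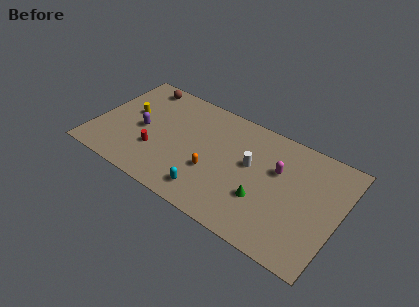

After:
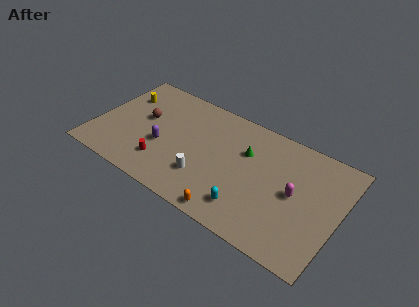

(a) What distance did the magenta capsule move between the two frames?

2.0

The magenta capsule moved from about (13.9, 6.3) to (15.4, 5.0), a distance of √(1.5² + 1.3²) ≈ 2.0.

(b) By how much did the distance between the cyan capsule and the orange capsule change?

-0.3

They were about 1.9 units apart before and 1.6 after — 0.3 units closer together.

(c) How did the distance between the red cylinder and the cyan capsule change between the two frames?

+2.1

The distance was about 4.6 in the first image and 6.7 in the second, so they moved 2.1 units further apart.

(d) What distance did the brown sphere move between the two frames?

3.1

The brown sphere was near (2.7, 8.7) before and (3.5, 5.7) after, so it travelled √(0.8² + 3.0²) ≈ 3.1 units.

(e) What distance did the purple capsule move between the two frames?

1.8

The purple capsule moved from about (3.6, 4.6) to (5.3, 3.9), a distance of √(1.7² + 0.7²) ≈ 1.8.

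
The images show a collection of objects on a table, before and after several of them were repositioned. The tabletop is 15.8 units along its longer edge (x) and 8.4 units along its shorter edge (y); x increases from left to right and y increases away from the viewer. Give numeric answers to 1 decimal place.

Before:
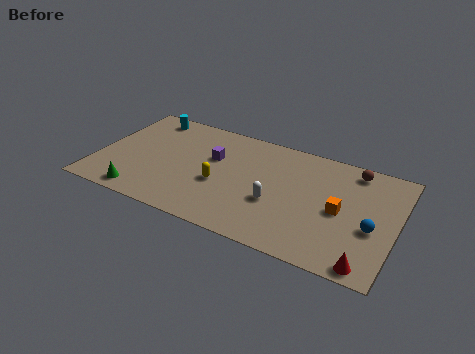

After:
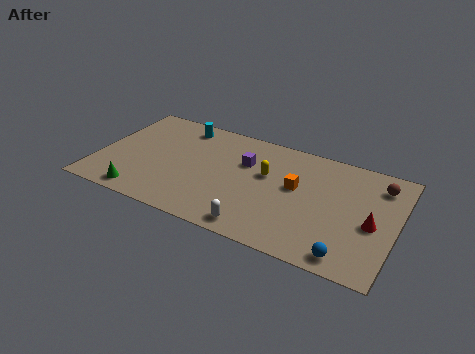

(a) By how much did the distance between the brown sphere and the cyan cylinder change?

-0.5

They were about 11.2 units apart before and 10.7 after — 0.5 units closer together.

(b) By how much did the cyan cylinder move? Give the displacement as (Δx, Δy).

(1.9, -0.1)

The cyan cylinder started near (2.1, 7.3) and ended near (4.0, 7.2).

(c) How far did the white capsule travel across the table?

2.3

From (9.6, 3.2) to (8.9, 1.0), the white capsule covered √(0.7² + 2.2²) ≈ 2.3 units.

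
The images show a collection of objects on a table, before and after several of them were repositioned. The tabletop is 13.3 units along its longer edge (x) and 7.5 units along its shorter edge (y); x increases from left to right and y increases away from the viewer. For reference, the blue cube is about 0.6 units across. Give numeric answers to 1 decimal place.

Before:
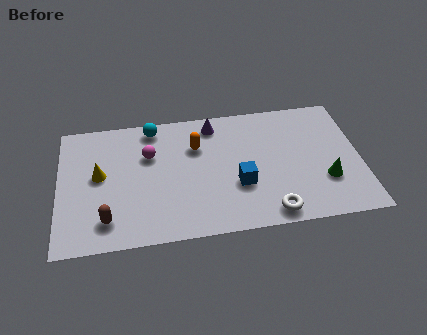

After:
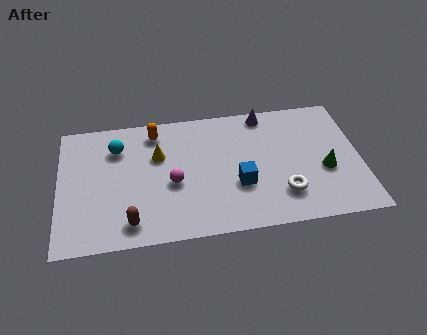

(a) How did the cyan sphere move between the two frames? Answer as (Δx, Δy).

(-1.6, -1.0)

From the two frames, the cyan sphere sits at roughly (4.2, 6.6) before and (2.6, 5.6) after.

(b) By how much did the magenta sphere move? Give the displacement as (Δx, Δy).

(1.0, -1.8)

The magenta sphere was at about (4.0, 5.0) and moved to about (5.0, 3.2).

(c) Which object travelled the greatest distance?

the yellow cone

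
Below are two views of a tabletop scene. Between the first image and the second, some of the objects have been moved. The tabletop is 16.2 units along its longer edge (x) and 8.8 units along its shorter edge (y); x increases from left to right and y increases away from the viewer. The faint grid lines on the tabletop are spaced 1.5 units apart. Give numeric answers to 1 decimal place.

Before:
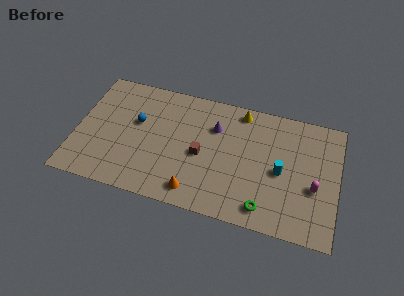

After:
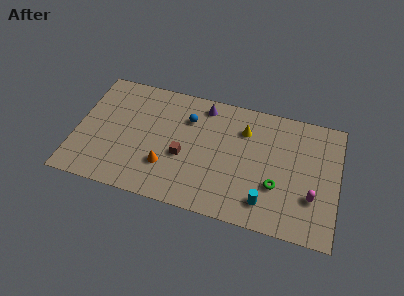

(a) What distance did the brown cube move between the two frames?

1.2

The brown cube moved from about (7.8, 4.0) to (6.7, 3.6), a distance of √(1.1² + 0.4²) ≈ 1.2.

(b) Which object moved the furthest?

the blue sphere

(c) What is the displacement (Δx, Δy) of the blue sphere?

(3.1, 1.1)

From the two frames, the blue sphere sits at roughly (3.7, 5.3) before and (6.8, 6.4) after.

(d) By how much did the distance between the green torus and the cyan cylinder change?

-1.5

The distance was about 2.9 in the first image and 1.4 in the second, so they moved 1.5 units closer together.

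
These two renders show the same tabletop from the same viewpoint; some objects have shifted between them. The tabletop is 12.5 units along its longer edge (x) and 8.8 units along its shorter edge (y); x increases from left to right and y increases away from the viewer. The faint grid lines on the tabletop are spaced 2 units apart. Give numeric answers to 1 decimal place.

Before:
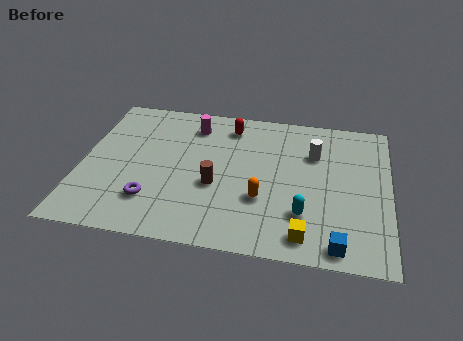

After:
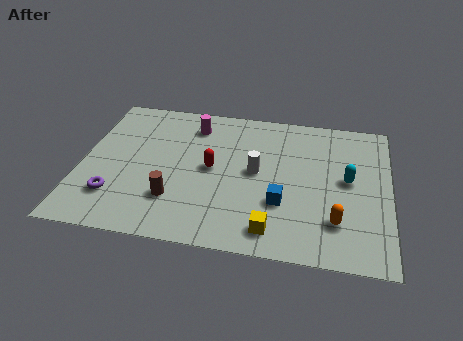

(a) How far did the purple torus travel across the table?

1.5

The purple torus was near (3.0, 2.2) before and (1.5, 2.2) after, so it travelled √(1.5² + 0.0²) ≈ 1.5 units.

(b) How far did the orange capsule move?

3.1

The orange capsule moved from about (7.4, 3.0) to (10.4, 2.2), a distance of √(3.0² + 0.8²) ≈ 3.1.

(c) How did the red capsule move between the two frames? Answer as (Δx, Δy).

(-0.6, -2.8)

The red capsule was at about (5.9, 7.3) and moved to about (5.3, 4.5).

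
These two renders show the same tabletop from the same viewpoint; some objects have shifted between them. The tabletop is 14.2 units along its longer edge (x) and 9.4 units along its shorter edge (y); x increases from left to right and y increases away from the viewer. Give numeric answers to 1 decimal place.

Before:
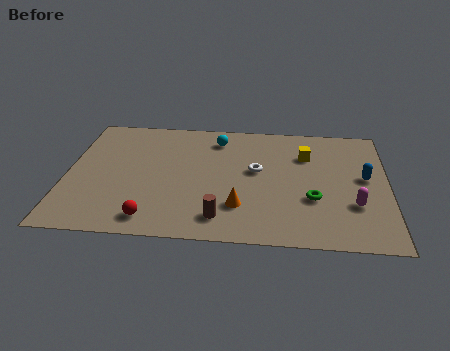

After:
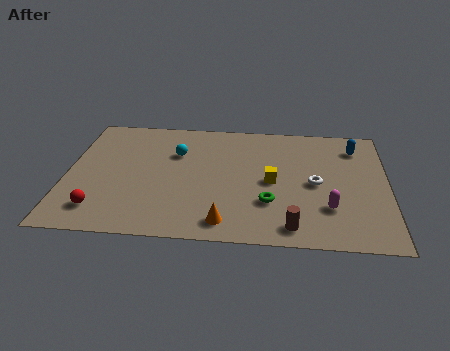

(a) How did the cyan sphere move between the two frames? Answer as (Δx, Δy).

(-1.8, -1.3)

The cyan sphere started near (6.6, 7.7) and ended near (4.8, 6.4).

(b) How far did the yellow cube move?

2.7

From (10.6, 6.7) to (9.1, 4.5), the yellow cube covered √(1.5² + 2.2²) ≈ 2.7 units.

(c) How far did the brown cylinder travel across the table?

3.1

The brown cylinder was near (6.9, 1.6) before and (10.0, 1.2) after, so it travelled √(3.1² + 0.4²) ≈ 3.1 units.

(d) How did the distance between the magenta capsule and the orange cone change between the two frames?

-0.3

The distance was about 5.0 in the first image and 4.7 in the second, so they moved 0.3 units closer together.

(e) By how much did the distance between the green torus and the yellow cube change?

-1.8

They were about 3.4 units apart before and 1.6 after — 1.8 units closer together.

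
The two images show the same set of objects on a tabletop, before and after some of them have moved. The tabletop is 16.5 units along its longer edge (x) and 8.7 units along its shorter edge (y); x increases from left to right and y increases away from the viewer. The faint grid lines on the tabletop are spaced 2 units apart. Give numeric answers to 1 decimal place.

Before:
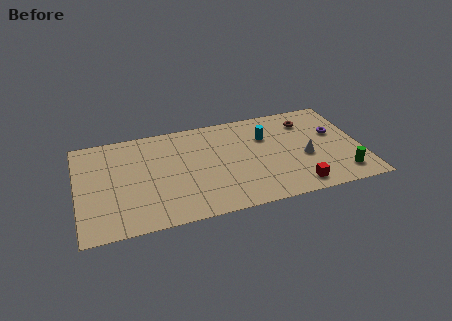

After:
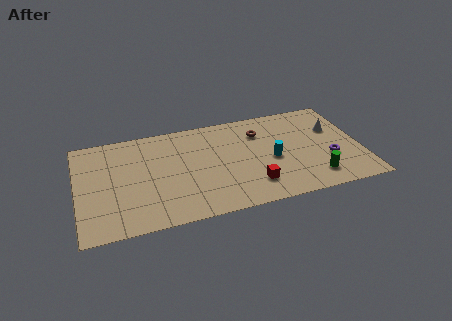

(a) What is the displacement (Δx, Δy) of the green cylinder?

(-1.6, 0.1)

The green cylinder started near (15.2, 1.6) and ended near (13.6, 1.7).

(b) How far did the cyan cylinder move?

2.1

From (11.1, 6.0) to (11.3, 3.9), the cyan cylinder covered √(0.2² + 2.1²) ≈ 2.1 units.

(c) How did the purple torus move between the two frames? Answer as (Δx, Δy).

(-0.5, -2.2)

From the two frames, the purple torus sits at roughly (15.1, 5.3) before and (14.6, 3.1) after.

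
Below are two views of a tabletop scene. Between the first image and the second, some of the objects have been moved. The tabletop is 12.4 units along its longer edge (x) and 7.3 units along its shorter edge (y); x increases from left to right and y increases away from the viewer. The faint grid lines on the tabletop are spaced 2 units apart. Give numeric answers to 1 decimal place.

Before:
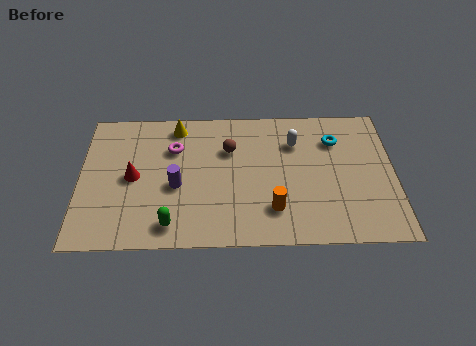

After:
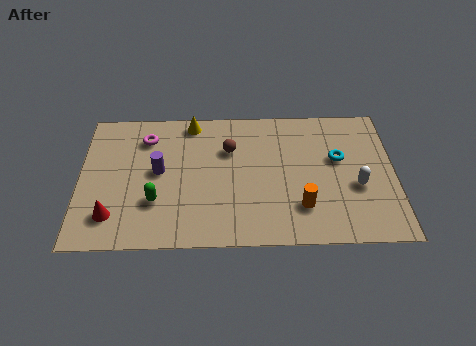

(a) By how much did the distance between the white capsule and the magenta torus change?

+4.0

Before: roughly 4.8 units apart; after: 8.8. That's 4.0 units further apart.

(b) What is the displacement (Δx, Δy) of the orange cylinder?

(1.1, 0.1)

The orange cylinder started near (7.6, 1.8) and ended near (8.7, 1.9).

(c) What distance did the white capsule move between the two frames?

3.4

From (8.5, 5.3) to (10.9, 2.9), the white capsule covered √(2.4² + 2.4²) ≈ 3.4 units.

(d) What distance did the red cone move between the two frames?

2.2

The red cone moved from about (2.1, 3.6) to (1.3, 1.6), a distance of √(0.8² + 2.0²) ≈ 2.2.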